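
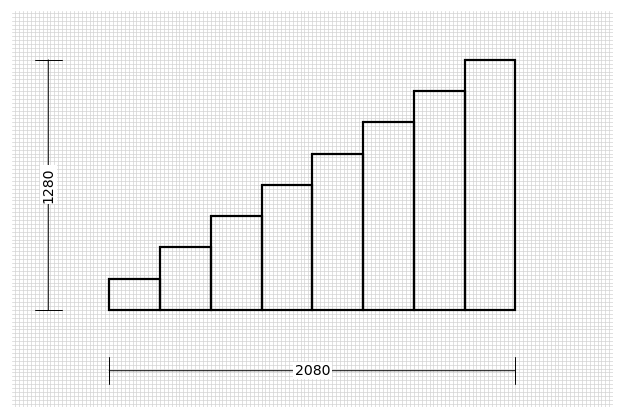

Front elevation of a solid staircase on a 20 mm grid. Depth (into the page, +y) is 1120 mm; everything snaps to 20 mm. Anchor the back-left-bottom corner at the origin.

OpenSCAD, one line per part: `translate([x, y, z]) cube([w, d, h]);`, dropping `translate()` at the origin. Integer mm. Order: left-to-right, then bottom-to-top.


cube([260, 1120, 160]);
translate([260, 0, 0]) cube([260, 1120, 320]);
translate([520, 0, 0]) cube([260, 1120, 480]);
translate([780, 0, 0]) cube([260, 1120, 640]);
translate([1040, 0, 0]) cube([260, 1120, 800]);
translate([1300, 0, 0]) cube([260, 1120, 960]);
translate([1560, 0, 0]) cube([260, 1120, 1120]);
translate([1820, 0, 0]) cube([260, 1120, 1280]);


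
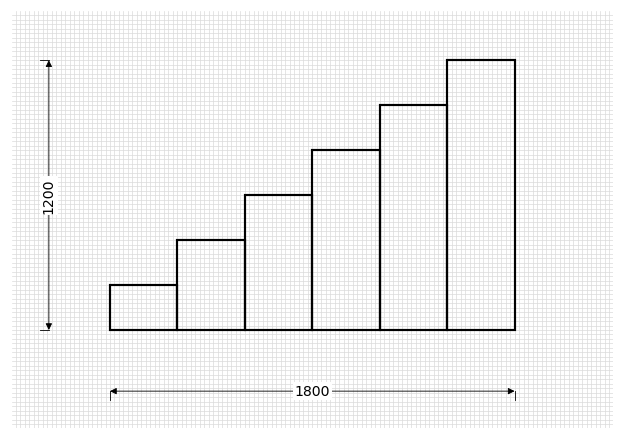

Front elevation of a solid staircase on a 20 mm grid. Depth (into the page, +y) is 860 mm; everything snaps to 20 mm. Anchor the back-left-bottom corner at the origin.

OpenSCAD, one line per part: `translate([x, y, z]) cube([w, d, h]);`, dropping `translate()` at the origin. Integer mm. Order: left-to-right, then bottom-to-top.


cube([300, 860, 200]);
translate([300, 0, 0]) cube([300, 860, 400]);
translate([600, 0, 0]) cube([300, 860, 600]);
translate([900, 0, 0]) cube([300, 860, 800]);
translate([1200, 0, 0]) cube([300, 860, 1000]);
translate([1500, 0, 0]) cube([300, 860, 1200]);


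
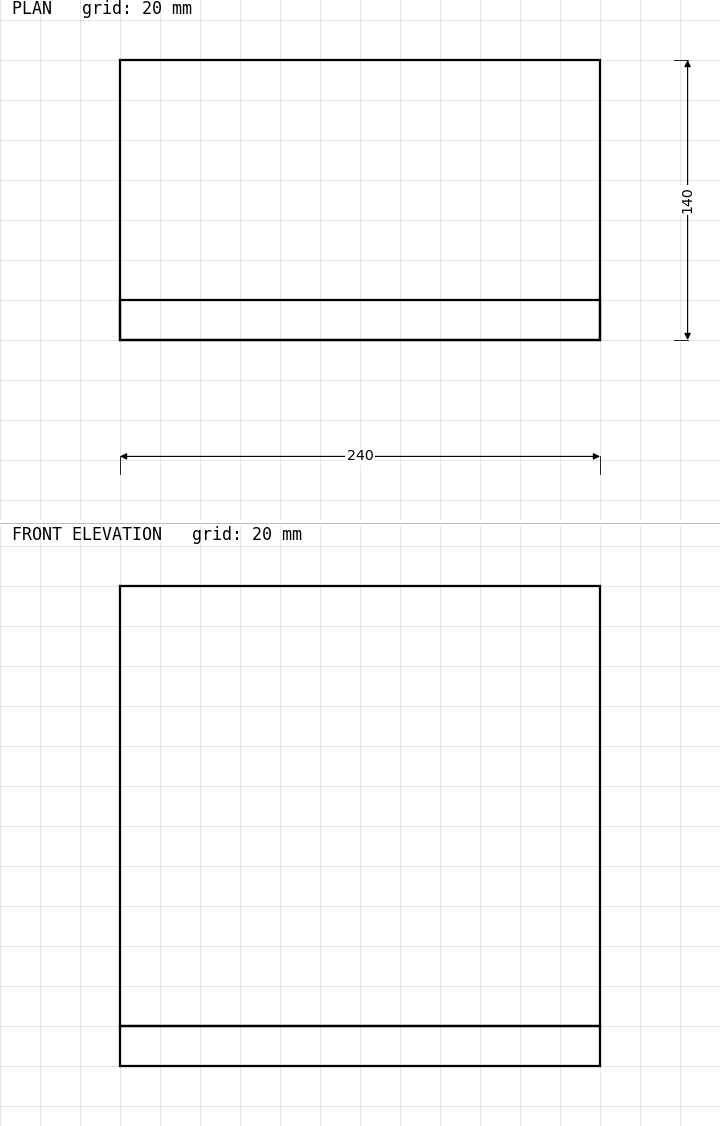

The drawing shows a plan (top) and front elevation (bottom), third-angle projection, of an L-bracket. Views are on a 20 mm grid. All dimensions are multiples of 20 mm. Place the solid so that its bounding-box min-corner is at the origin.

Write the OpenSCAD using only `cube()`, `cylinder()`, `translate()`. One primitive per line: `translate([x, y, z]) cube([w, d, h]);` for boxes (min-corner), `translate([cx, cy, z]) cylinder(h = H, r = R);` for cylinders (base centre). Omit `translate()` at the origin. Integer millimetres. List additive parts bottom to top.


cube([240, 140, 20]);
translate([0, 0, 20]) cube([240, 20, 220]);


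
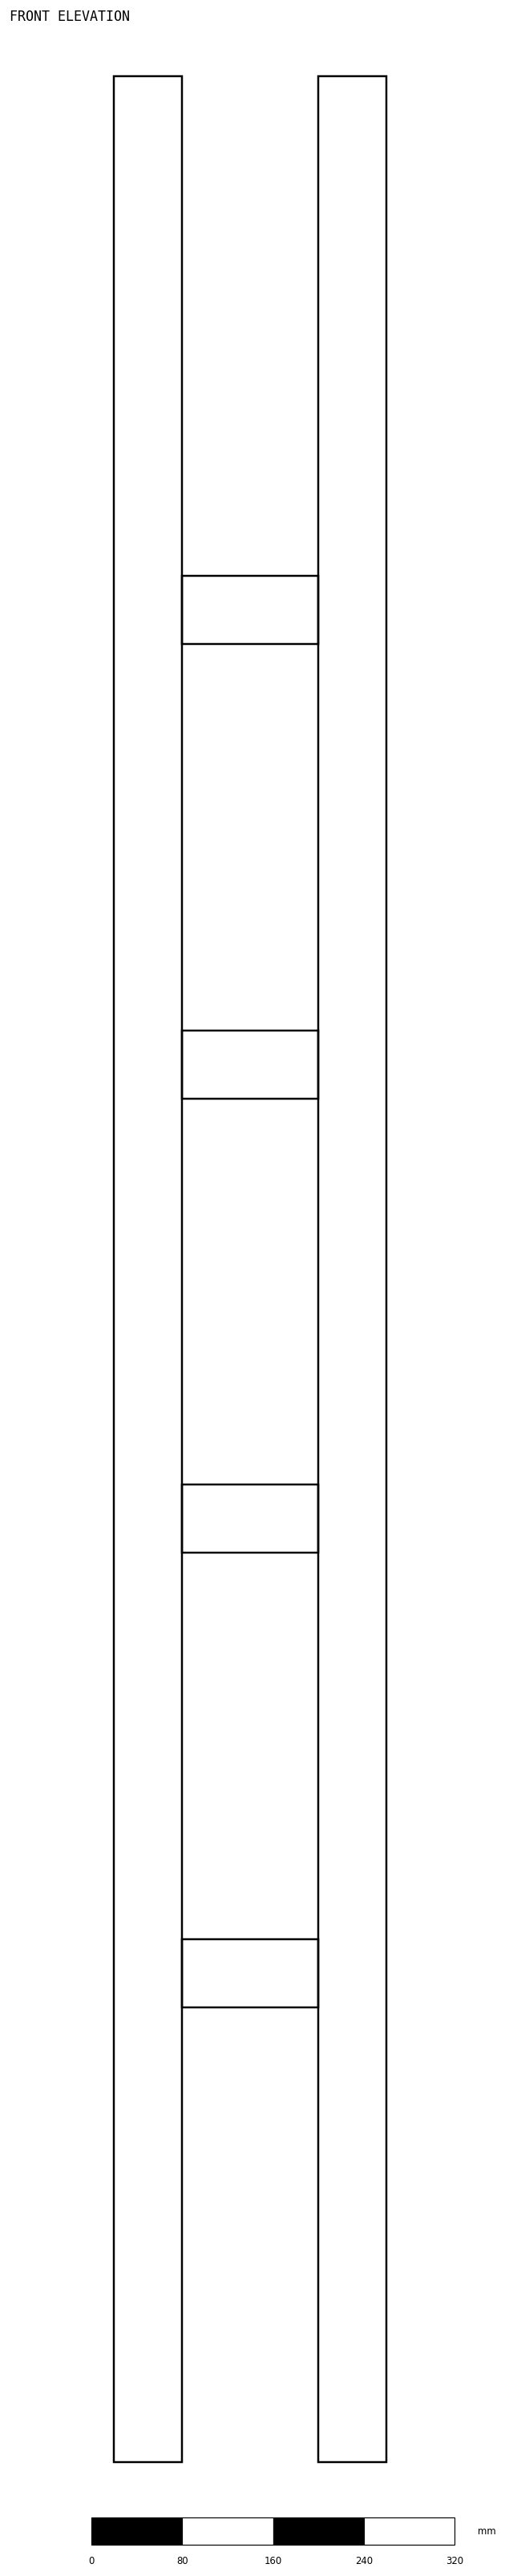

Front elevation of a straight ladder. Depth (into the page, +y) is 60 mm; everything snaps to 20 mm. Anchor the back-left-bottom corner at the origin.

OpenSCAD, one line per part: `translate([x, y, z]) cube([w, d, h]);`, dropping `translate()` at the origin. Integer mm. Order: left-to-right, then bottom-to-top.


cube([60, 60, 2100]);
translate([60, 0, 400]) cube([120, 60, 60]);
translate([60, 0, 800]) cube([120, 60, 60]);
translate([60, 0, 1200]) cube([120, 60, 60]);
translate([60, 0, 1600]) cube([120, 60, 60]);
translate([180, 0, 0]) cube([60, 60, 2100]);


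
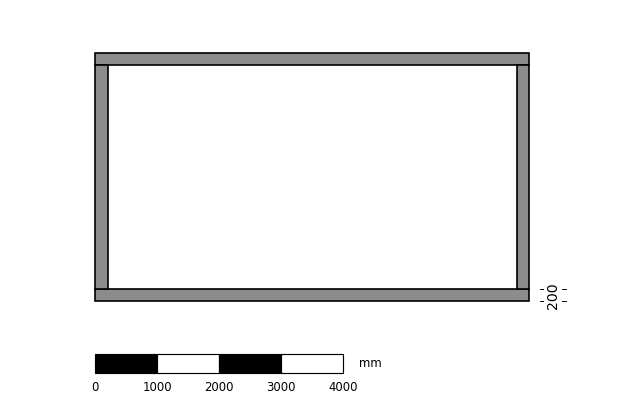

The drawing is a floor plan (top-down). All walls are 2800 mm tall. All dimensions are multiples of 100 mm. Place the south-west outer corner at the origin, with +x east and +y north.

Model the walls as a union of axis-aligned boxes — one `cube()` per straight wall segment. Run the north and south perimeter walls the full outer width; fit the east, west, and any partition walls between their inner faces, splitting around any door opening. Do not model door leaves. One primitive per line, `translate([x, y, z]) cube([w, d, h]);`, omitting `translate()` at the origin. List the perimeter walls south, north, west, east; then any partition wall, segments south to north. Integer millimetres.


cube([7000, 200, 2800]);
translate([0, 3800, 0]) cube([7000, 200, 2800]);
translate([0, 200, 0]) cube([200, 3600, 2800]);
translate([6800, 200, 0]) cube([200, 3600, 2800]);


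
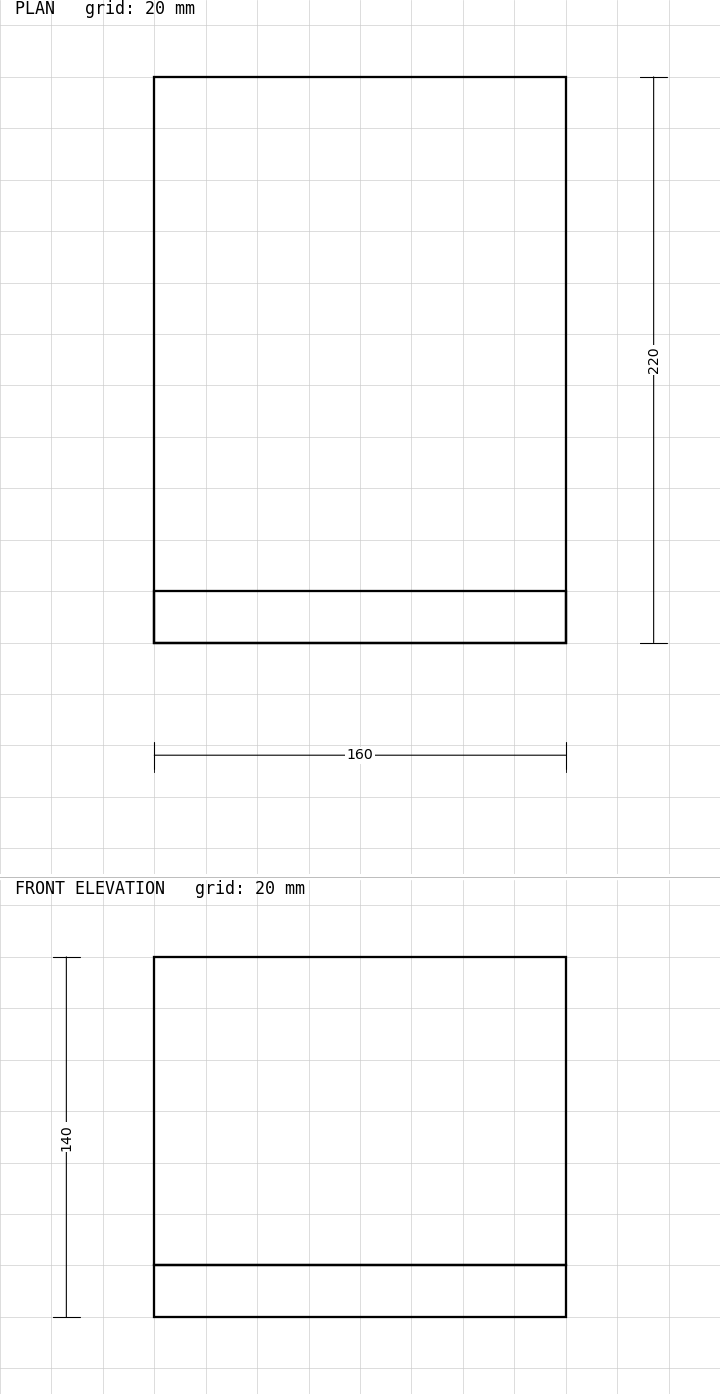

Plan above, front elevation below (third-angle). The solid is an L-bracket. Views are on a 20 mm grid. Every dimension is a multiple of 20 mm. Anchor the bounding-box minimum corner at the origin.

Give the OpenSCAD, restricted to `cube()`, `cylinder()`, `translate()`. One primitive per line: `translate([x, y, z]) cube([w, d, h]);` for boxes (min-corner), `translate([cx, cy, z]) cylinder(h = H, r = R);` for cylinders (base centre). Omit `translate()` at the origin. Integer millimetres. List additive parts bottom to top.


cube([160, 220, 20]);
translate([0, 0, 20]) cube([160, 20, 120]);


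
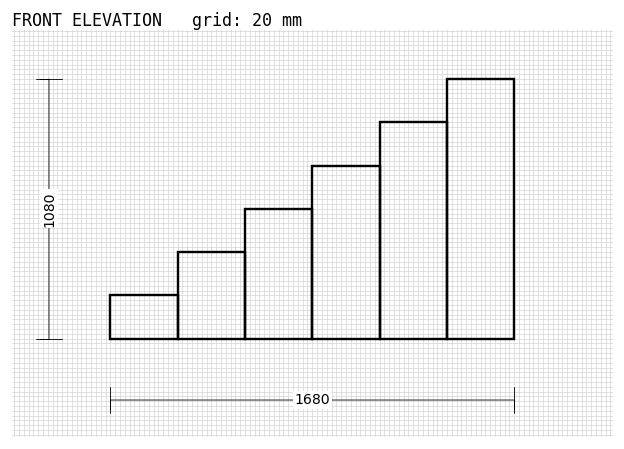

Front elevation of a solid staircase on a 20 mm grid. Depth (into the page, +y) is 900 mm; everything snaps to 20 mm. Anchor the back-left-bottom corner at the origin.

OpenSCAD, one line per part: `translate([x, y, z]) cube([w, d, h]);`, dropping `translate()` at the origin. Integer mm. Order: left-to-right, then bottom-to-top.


cube([280, 900, 180]);
translate([280, 0, 0]) cube([280, 900, 360]);
translate([560, 0, 0]) cube([280, 900, 540]);
translate([840, 0, 0]) cube([280, 900, 720]);
translate([1120, 0, 0]) cube([280, 900, 900]);
translate([1400, 0, 0]) cube([280, 900, 1080]);


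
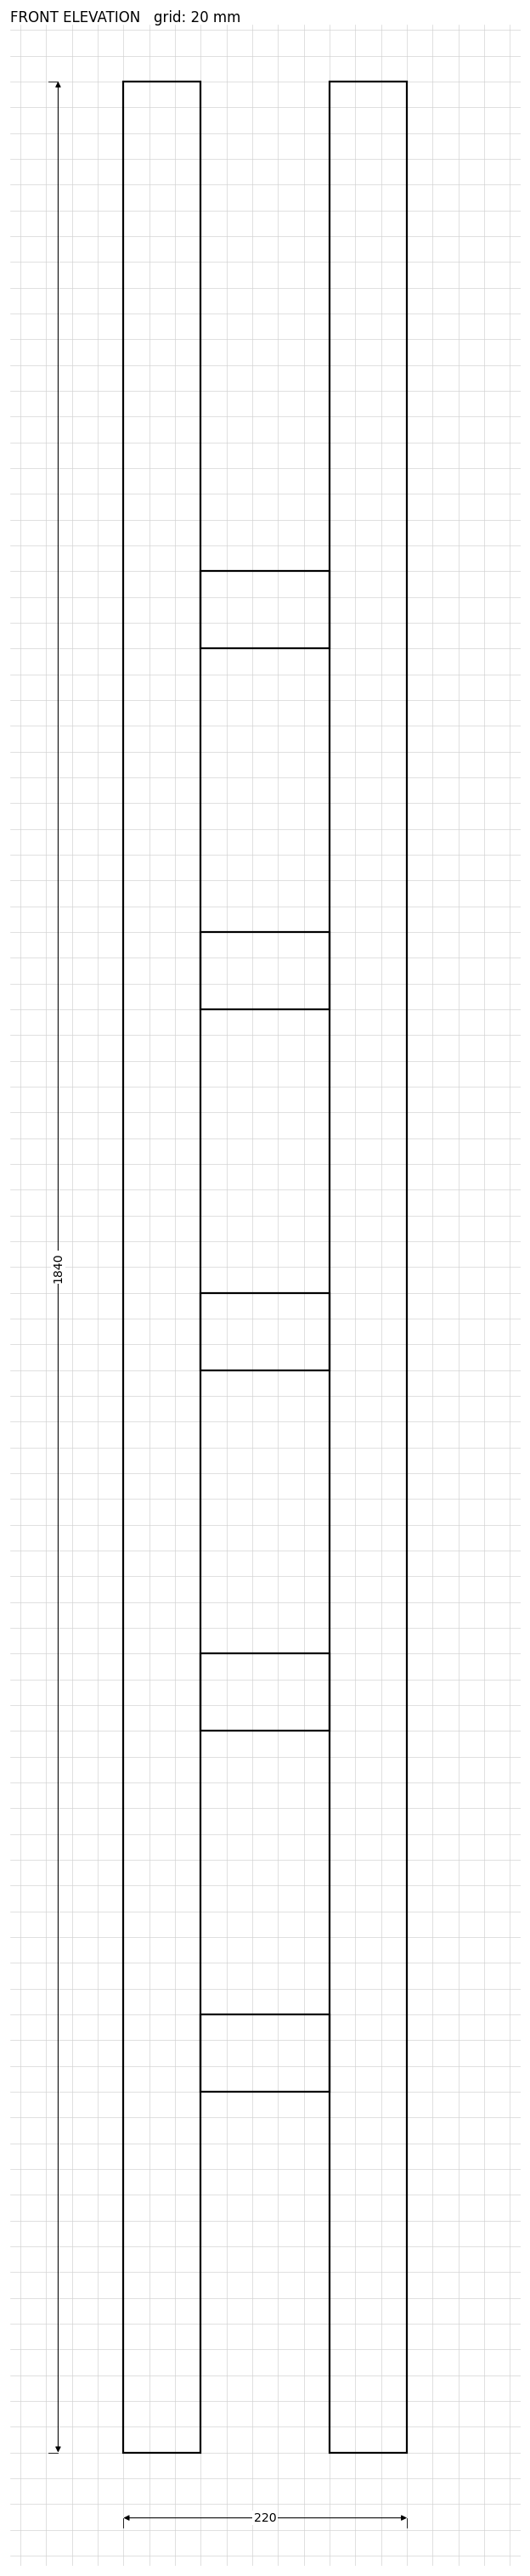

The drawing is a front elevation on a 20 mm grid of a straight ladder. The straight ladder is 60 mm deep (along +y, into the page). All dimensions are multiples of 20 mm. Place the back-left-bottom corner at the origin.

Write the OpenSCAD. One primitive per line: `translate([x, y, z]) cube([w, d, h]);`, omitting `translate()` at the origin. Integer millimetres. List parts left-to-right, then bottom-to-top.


cube([60, 60, 1840]);
translate([60, 0, 280]) cube([100, 60, 60]);
translate([60, 0, 560]) cube([100, 60, 60]);
translate([60, 0, 840]) cube([100, 60, 60]);
translate([60, 0, 1120]) cube([100, 60, 60]);
translate([60, 0, 1400]) cube([100, 60, 60]);
translate([160, 0, 0]) cube([60, 60, 1840]);


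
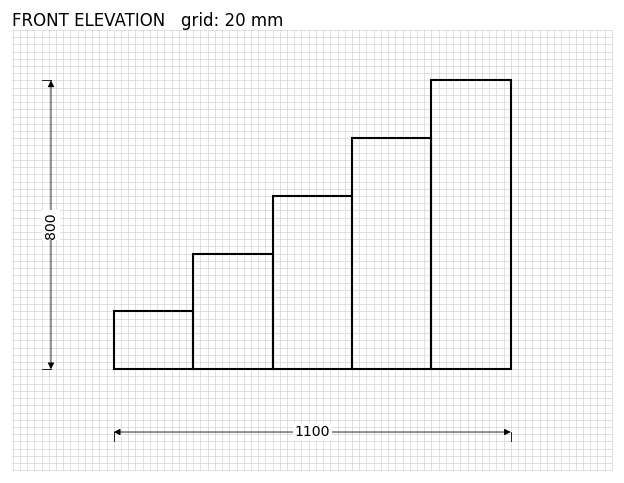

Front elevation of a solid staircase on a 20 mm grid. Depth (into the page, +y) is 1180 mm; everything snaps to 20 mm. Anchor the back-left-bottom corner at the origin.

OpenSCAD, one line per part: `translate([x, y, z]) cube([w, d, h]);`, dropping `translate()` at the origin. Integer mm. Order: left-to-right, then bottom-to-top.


cube([220, 1180, 160]);
translate([220, 0, 0]) cube([220, 1180, 320]);
translate([440, 0, 0]) cube([220, 1180, 480]);
translate([660, 0, 0]) cube([220, 1180, 640]);
translate([880, 0, 0]) cube([220, 1180, 800]);


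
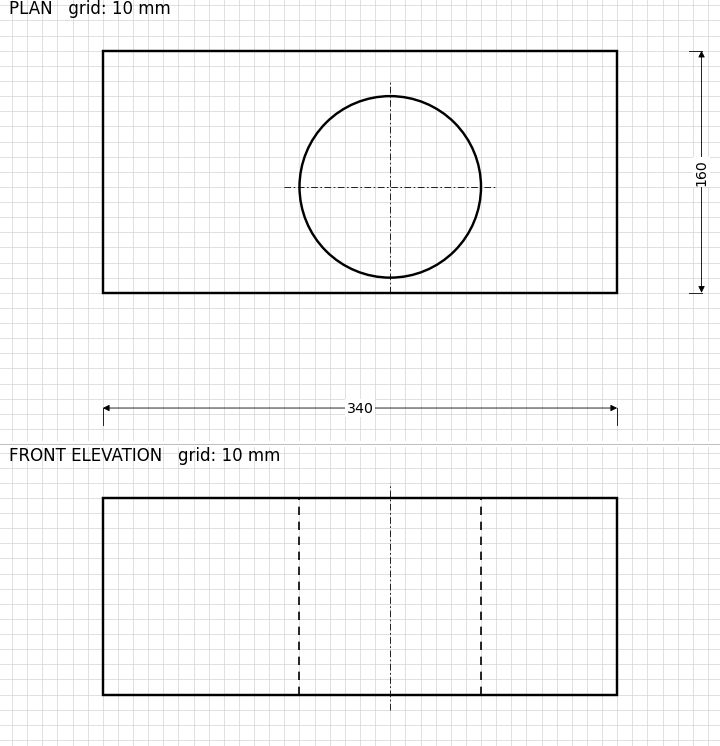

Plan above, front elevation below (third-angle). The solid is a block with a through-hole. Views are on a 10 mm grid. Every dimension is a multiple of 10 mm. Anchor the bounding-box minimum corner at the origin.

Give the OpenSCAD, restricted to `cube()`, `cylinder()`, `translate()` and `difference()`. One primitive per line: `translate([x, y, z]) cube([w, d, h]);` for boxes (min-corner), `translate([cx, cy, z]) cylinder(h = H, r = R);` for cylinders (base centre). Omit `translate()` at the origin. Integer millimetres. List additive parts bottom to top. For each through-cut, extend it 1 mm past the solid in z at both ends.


difference() {
  cube([340, 160, 130]);
  translate([190, 70, -1]) cylinder(h = 132, r = 60);
}


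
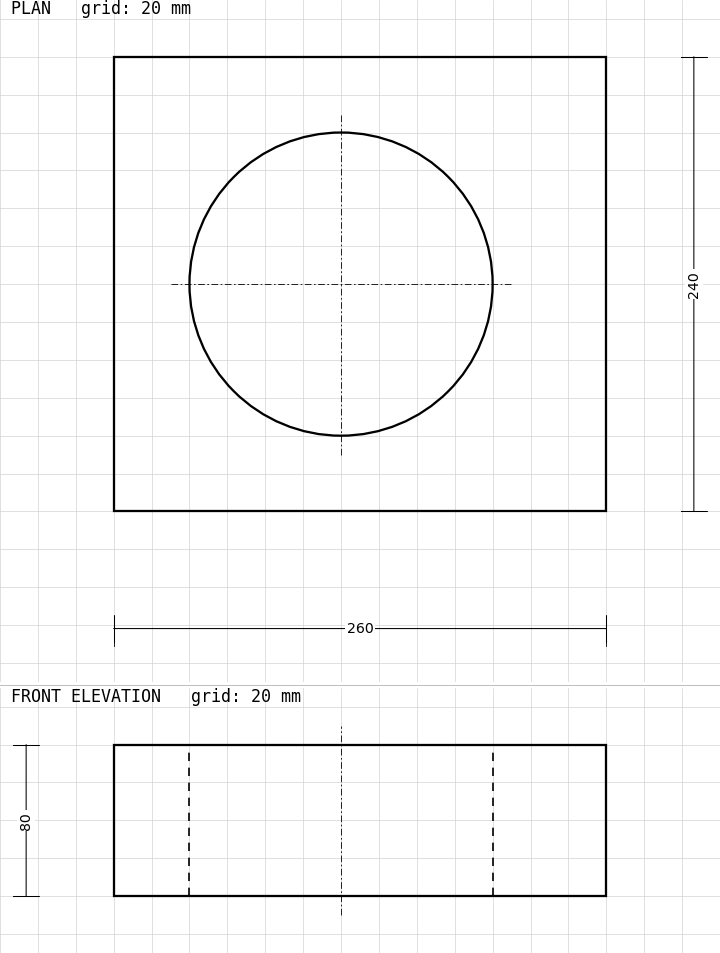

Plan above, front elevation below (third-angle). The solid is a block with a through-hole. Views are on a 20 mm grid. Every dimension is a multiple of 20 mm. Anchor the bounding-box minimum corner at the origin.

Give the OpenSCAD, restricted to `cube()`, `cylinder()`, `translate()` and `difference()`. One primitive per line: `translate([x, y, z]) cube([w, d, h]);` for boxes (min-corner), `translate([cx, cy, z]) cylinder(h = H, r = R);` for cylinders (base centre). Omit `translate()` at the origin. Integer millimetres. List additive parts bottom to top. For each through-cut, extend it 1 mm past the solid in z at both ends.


difference() {
  cube([260, 240, 80]);
  translate([120, 120, -1]) cylinder(h = 82, r = 80);
}


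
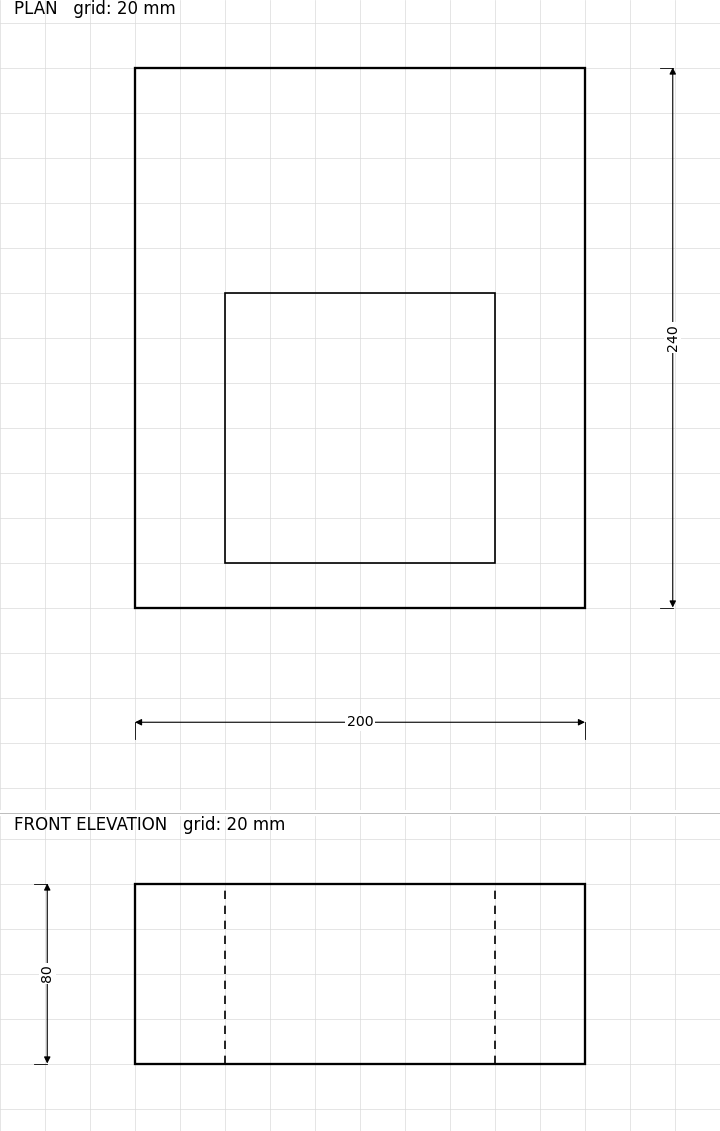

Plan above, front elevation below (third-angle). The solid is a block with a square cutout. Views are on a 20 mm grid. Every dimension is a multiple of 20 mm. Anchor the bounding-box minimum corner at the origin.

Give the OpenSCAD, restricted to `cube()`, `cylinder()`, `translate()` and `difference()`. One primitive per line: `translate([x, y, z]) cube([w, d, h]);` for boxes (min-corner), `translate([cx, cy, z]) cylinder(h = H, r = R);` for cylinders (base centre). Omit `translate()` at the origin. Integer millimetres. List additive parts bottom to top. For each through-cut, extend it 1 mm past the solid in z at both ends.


difference() {
  cube([200, 240, 80]);
  translate([40, 20, -1]) cube([120, 120, 82]);
}


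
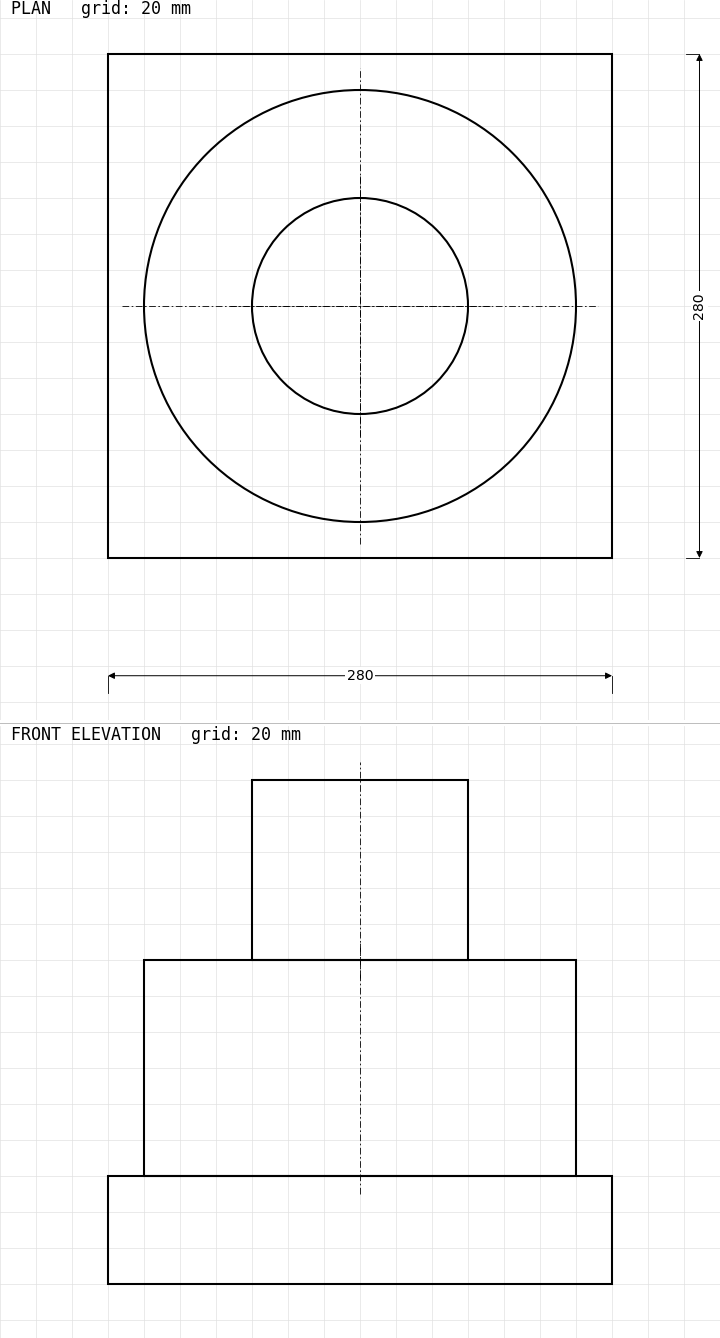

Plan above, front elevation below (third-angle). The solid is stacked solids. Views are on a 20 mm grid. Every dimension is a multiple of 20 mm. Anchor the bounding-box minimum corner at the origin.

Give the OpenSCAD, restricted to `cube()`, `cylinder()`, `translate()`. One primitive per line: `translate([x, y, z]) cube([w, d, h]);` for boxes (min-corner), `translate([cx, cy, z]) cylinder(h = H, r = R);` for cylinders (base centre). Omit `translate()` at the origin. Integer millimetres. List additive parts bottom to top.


cube([280, 280, 60]);
translate([140, 140, 60]) cylinder(h = 120, r = 120);
translate([140, 140, 180]) cylinder(h = 100, r = 60);


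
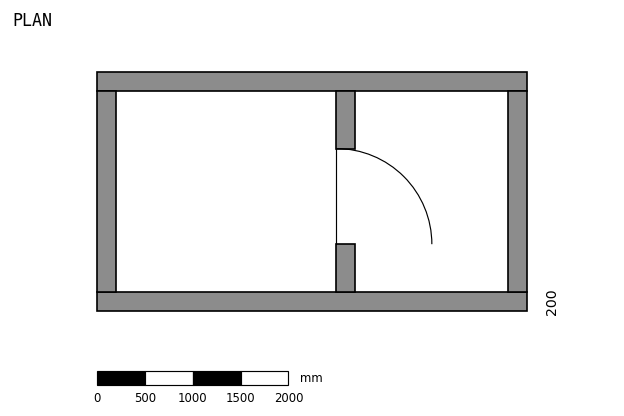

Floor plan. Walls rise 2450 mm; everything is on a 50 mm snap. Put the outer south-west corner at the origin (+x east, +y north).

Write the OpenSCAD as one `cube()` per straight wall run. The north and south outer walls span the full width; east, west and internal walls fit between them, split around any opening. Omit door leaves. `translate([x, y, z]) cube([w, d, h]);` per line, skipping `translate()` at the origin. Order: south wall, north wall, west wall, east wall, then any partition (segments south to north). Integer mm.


cube([4500, 200, 2450]);
translate([0, 2300, 0]) cube([4500, 200, 2450]);
translate([0, 200, 0]) cube([200, 2100, 2450]);
translate([4300, 200, 0]) cube([200, 2100, 2450]);
translate([2500, 200, 0]) cube([200, 500, 2450]);
translate([2500, 1700, 0]) cube([200, 600, 2450]);


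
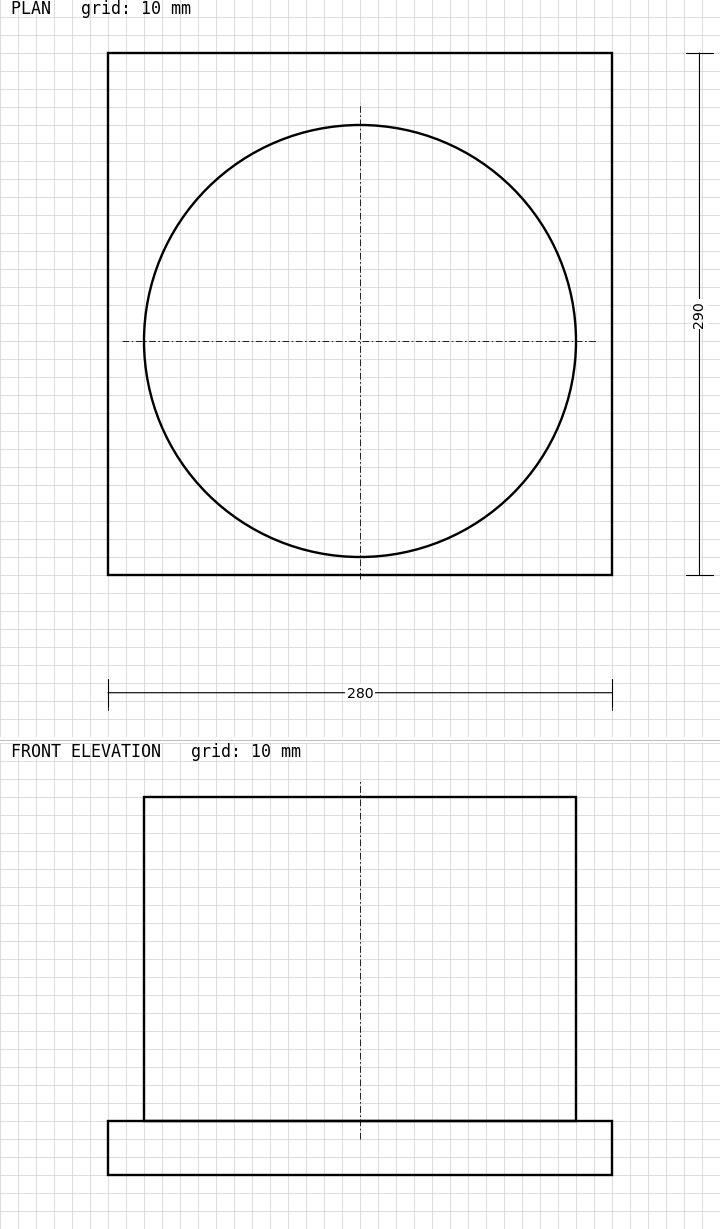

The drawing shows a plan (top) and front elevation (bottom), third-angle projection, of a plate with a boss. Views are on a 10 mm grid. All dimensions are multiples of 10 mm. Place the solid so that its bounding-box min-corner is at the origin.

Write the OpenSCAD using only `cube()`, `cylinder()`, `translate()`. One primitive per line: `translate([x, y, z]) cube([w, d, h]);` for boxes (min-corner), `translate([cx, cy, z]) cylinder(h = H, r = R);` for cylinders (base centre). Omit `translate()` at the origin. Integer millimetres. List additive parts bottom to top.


cube([280, 290, 30]);
translate([140, 130, 30]) cylinder(h = 180, r = 120);


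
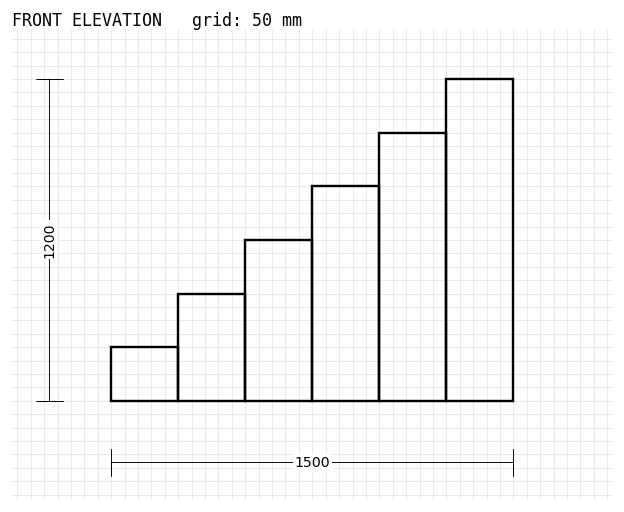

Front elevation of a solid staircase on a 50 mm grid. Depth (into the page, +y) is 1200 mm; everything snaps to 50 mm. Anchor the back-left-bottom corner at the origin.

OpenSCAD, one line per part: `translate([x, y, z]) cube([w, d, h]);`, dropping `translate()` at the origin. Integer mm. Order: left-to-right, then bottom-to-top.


cube([250, 1200, 200]);
translate([250, 0, 0]) cube([250, 1200, 400]);
translate([500, 0, 0]) cube([250, 1200, 600]);
translate([750, 0, 0]) cube([250, 1200, 800]);
translate([1000, 0, 0]) cube([250, 1200, 1000]);
translate([1250, 0, 0]) cube([250, 1200, 1200]);


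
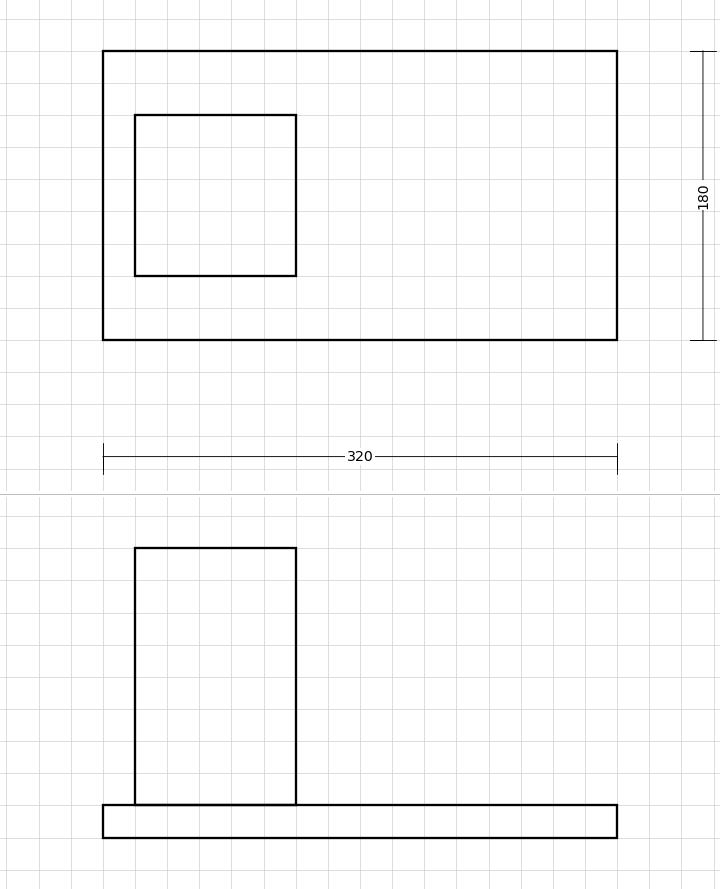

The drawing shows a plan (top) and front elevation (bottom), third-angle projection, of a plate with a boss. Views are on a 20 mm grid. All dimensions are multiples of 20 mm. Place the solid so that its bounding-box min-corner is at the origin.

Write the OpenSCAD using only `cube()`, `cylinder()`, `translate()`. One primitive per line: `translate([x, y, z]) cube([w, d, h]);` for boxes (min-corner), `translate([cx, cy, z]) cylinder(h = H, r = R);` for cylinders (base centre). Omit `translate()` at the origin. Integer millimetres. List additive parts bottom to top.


cube([320, 180, 20]);
translate([20, 40, 20]) cube([100, 100, 160]);


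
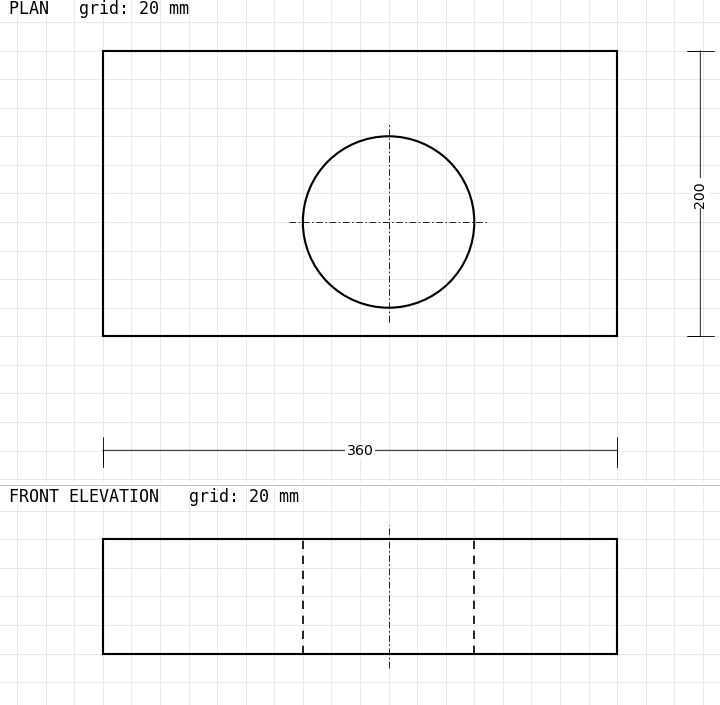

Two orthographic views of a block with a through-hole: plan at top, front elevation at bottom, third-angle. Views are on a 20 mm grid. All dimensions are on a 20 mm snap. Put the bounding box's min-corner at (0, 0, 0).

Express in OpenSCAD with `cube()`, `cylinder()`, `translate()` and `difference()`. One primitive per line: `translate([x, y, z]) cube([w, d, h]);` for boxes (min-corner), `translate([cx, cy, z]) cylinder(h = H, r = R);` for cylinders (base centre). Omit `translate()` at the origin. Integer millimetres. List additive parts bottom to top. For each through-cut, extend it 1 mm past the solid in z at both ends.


difference() {
  cube([360, 200, 80]);
  translate([200, 80, -1]) cylinder(h = 82, r = 60);
}


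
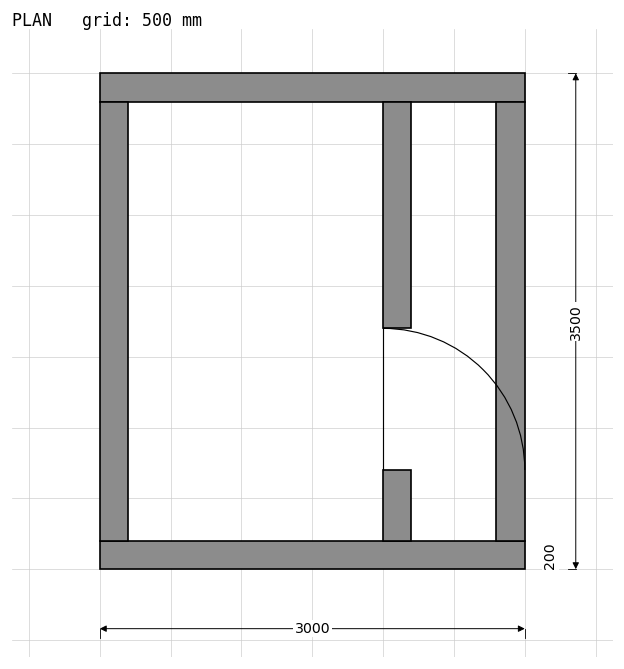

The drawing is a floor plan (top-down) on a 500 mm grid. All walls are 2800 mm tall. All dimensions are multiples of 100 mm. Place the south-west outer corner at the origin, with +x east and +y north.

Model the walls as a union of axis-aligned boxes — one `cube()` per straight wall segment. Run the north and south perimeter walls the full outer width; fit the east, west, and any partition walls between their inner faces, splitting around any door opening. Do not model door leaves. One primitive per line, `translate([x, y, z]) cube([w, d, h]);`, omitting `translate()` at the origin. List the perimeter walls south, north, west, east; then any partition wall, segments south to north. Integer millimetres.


cube([3000, 200, 2800]);
translate([0, 3300, 0]) cube([3000, 200, 2800]);
translate([0, 200, 0]) cube([200, 3100, 2800]);
translate([2800, 200, 0]) cube([200, 3100, 2800]);
translate([2000, 200, 0]) cube([200, 500, 2800]);
translate([2000, 1700, 0]) cube([200, 1600, 2800]);


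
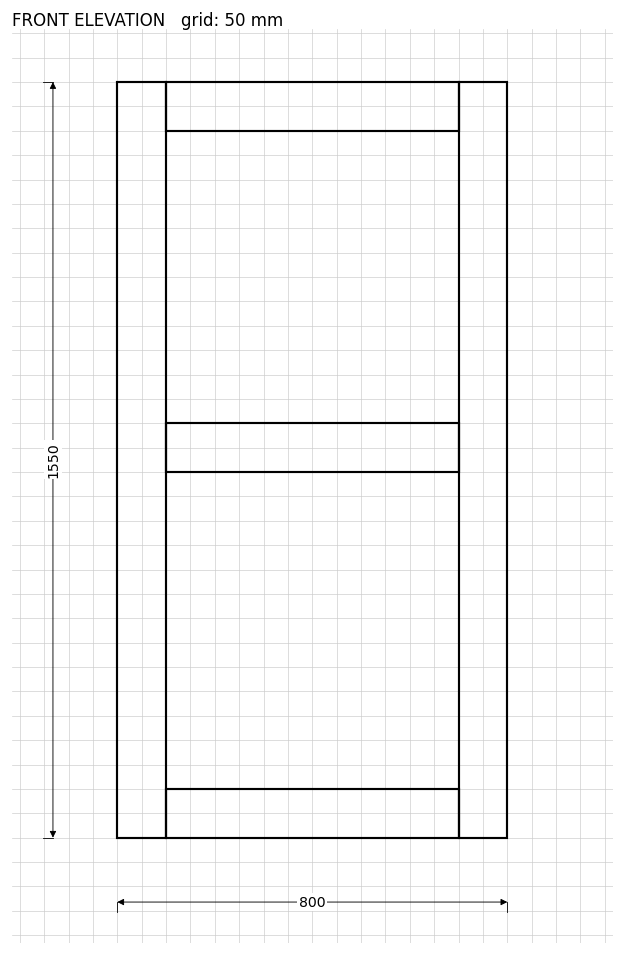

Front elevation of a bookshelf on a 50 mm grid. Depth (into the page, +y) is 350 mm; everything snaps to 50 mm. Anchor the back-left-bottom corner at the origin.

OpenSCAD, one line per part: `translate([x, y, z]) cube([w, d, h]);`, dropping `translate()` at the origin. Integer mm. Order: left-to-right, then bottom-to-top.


cube([100, 350, 1550]);
translate([100, 0, 0]) cube([600, 350, 100]);
translate([100, 0, 750]) cube([600, 350, 100]);
translate([100, 0, 1450]) cube([600, 350, 100]);
translate([700, 0, 0]) cube([100, 350, 1550]);


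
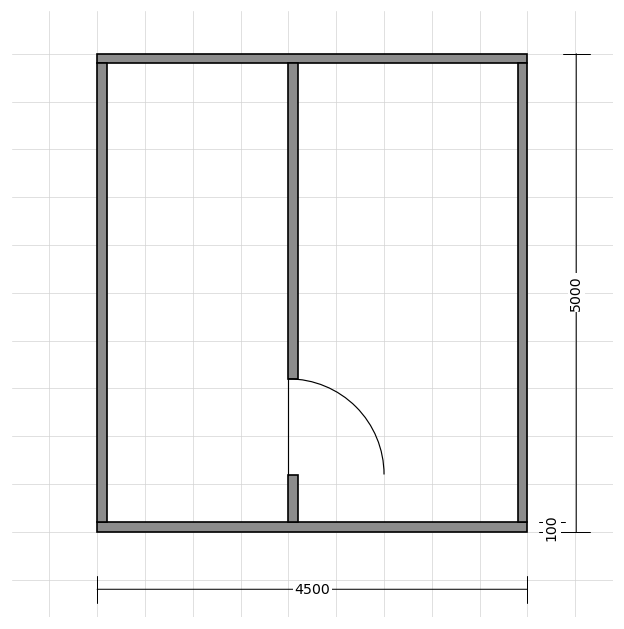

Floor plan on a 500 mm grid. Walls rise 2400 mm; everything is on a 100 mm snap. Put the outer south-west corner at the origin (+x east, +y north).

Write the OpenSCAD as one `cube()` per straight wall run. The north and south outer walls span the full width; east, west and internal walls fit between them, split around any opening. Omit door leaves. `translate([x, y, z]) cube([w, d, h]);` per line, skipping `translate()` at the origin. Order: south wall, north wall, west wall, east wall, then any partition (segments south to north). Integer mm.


cube([4500, 100, 2400]);
translate([0, 4900, 0]) cube([4500, 100, 2400]);
translate([0, 100, 0]) cube([100, 4800, 2400]);
translate([4400, 100, 0]) cube([100, 4800, 2400]);
translate([2000, 100, 0]) cube([100, 500, 2400]);
translate([2000, 1600, 0]) cube([100, 3300, 2400]);


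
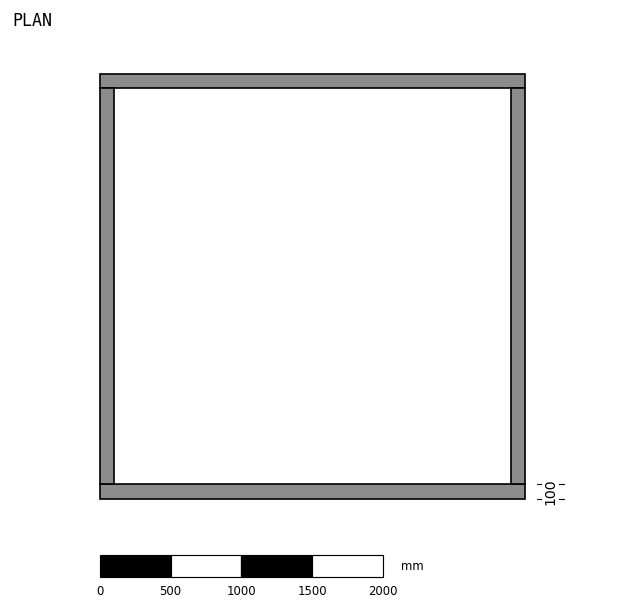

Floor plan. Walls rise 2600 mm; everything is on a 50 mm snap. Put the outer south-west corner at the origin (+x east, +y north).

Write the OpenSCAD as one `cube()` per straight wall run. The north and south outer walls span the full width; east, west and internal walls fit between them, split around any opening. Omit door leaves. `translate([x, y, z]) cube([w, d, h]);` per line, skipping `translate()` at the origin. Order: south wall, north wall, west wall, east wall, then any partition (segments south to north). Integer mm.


cube([3000, 100, 2600]);
translate([0, 2900, 0]) cube([3000, 100, 2600]);
translate([0, 100, 0]) cube([100, 2800, 2600]);
translate([2900, 100, 0]) cube([100, 2800, 2600]);


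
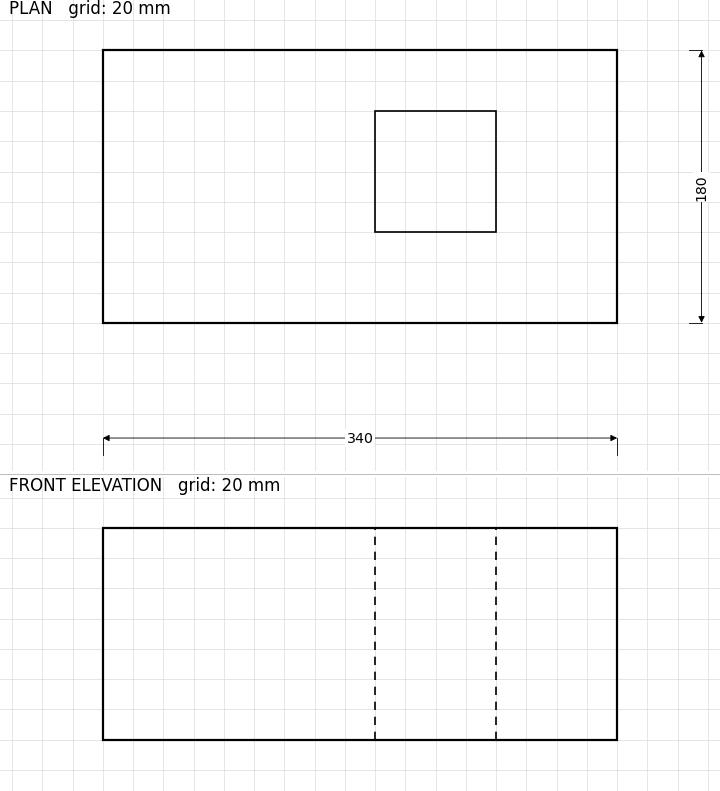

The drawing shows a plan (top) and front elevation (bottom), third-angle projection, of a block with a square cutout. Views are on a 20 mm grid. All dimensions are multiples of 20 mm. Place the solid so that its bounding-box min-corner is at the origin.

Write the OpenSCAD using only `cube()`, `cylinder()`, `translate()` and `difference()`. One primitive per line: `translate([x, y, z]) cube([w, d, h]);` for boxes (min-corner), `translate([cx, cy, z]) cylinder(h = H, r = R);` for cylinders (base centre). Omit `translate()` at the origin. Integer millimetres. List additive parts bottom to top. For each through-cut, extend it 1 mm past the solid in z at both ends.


difference() {
  cube([340, 180, 140]);
  translate([180, 60, -1]) cube([80, 80, 142]);
}


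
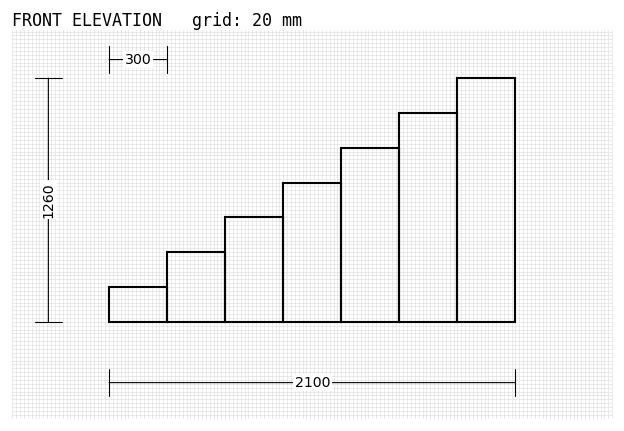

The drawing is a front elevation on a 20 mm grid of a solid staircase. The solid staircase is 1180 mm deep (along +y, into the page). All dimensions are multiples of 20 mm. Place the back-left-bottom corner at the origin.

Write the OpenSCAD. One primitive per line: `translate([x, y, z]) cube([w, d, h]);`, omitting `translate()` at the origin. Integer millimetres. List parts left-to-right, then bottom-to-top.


cube([300, 1180, 180]);
translate([300, 0, 0]) cube([300, 1180, 360]);
translate([600, 0, 0]) cube([300, 1180, 540]);
translate([900, 0, 0]) cube([300, 1180, 720]);
translate([1200, 0, 0]) cube([300, 1180, 900]);
translate([1500, 0, 0]) cube([300, 1180, 1080]);
translate([1800, 0, 0]) cube([300, 1180, 1260]);


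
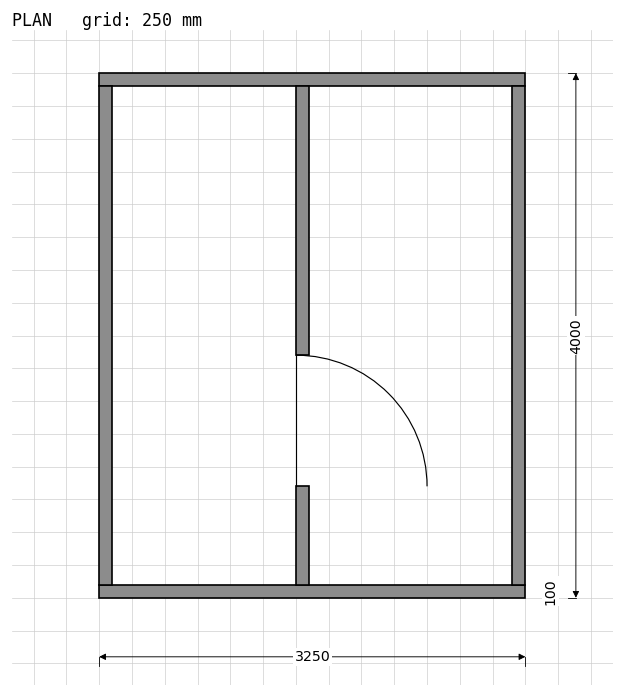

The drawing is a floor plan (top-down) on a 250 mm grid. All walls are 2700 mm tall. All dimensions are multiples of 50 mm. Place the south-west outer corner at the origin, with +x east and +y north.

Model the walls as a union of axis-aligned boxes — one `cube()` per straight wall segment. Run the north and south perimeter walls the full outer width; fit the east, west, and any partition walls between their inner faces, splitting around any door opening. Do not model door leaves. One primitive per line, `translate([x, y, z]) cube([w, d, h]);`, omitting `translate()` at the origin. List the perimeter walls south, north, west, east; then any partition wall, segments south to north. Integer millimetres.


cube([3250, 100, 2700]);
translate([0, 3900, 0]) cube([3250, 100, 2700]);
translate([0, 100, 0]) cube([100, 3800, 2700]);
translate([3150, 100, 0]) cube([100, 3800, 2700]);
translate([1500, 100, 0]) cube([100, 750, 2700]);
translate([1500, 1850, 0]) cube([100, 2050, 2700]);


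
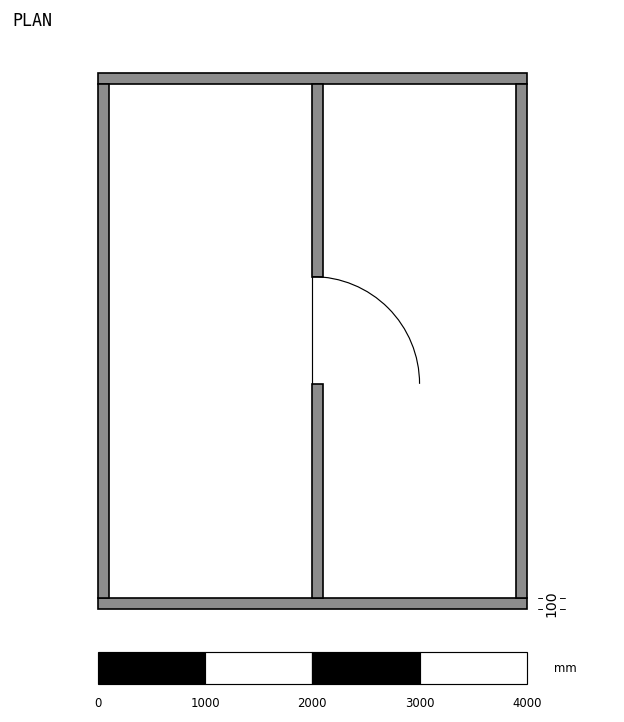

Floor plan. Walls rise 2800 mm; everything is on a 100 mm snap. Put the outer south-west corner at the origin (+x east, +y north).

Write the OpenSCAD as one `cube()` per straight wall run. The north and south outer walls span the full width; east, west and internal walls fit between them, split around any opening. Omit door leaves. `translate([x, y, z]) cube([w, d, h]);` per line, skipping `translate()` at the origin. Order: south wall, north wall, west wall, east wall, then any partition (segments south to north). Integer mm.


cube([4000, 100, 2800]);
translate([0, 4900, 0]) cube([4000, 100, 2800]);
translate([0, 100, 0]) cube([100, 4800, 2800]);
translate([3900, 100, 0]) cube([100, 4800, 2800]);
translate([2000, 100, 0]) cube([100, 2000, 2800]);
translate([2000, 3100, 0]) cube([100, 1800, 2800]);


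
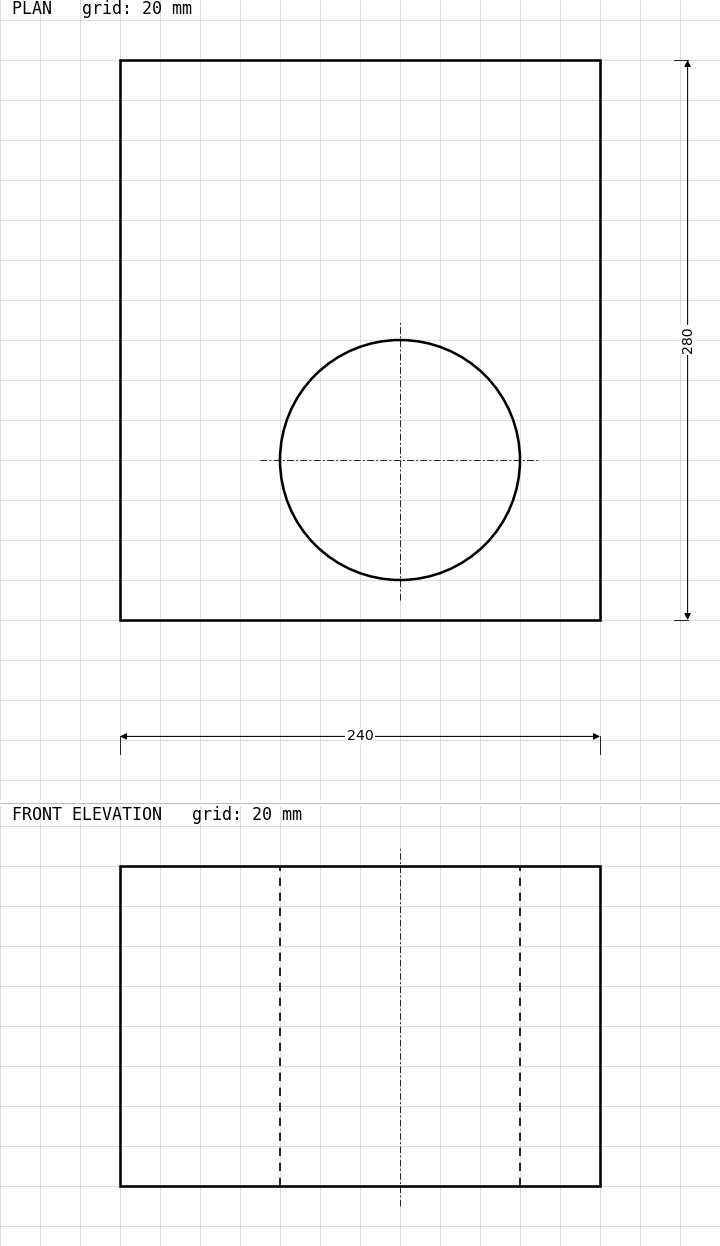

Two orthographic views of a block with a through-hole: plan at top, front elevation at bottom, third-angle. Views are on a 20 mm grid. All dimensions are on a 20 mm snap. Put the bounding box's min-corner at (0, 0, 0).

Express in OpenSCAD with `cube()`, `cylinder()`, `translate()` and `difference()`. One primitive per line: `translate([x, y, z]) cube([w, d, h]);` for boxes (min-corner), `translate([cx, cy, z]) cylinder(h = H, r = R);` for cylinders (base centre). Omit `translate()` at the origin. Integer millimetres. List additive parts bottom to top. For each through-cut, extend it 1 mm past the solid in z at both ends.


difference() {
  cube([240, 280, 160]);
  translate([140, 80, -1]) cylinder(h = 162, r = 60);
}


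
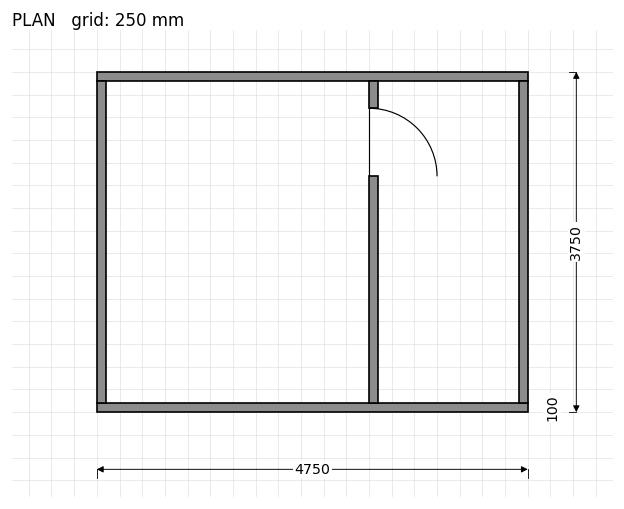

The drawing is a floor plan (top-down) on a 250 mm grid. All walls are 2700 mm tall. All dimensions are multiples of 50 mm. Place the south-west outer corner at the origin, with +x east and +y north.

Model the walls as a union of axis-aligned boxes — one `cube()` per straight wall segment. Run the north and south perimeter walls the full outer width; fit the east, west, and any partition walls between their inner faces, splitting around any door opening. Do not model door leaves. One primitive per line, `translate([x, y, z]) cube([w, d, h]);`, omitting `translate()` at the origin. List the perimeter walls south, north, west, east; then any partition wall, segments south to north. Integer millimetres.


cube([4750, 100, 2700]);
translate([0, 3650, 0]) cube([4750, 100, 2700]);
translate([0, 100, 0]) cube([100, 3550, 2700]);
translate([4650, 100, 0]) cube([100, 3550, 2700]);
translate([3000, 100, 0]) cube([100, 2500, 2700]);
translate([3000, 3350, 0]) cube([100, 300, 2700]);


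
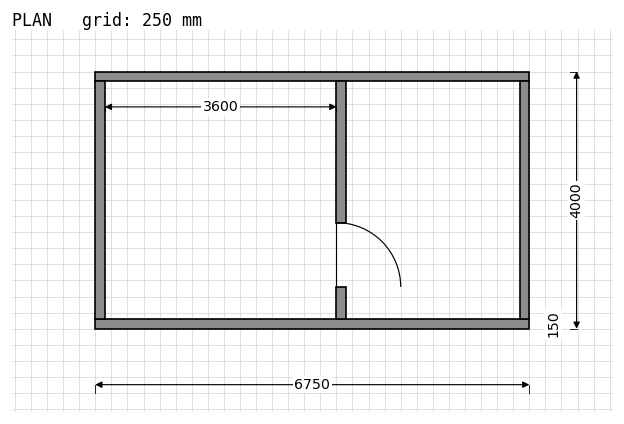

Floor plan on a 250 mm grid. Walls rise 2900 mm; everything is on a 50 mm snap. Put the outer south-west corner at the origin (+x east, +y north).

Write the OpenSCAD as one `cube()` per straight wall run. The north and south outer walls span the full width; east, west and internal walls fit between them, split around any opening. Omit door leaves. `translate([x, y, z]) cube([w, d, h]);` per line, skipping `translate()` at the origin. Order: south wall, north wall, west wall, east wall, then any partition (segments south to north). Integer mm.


cube([6750, 150, 2900]);
translate([0, 3850, 0]) cube([6750, 150, 2900]);
translate([0, 150, 0]) cube([150, 3700, 2900]);
translate([6600, 150, 0]) cube([150, 3700, 2900]);
translate([3750, 150, 0]) cube([150, 500, 2900]);
translate([3750, 1650, 0]) cube([150, 2200, 2900]);


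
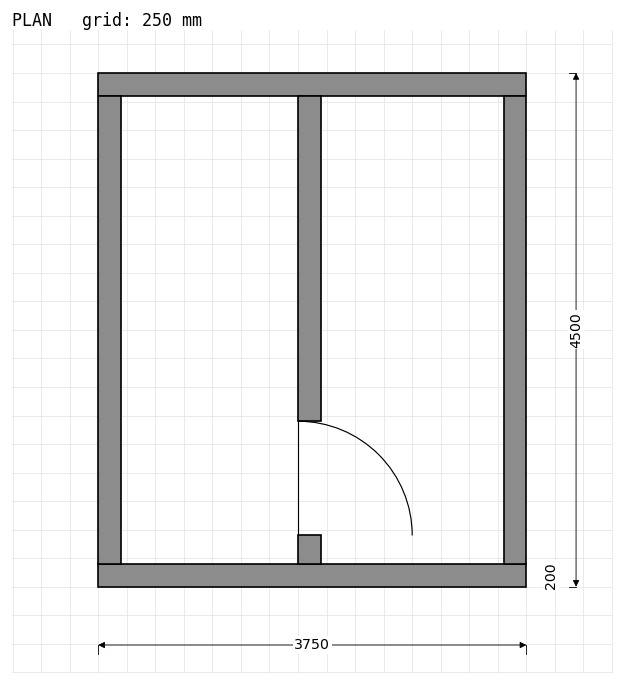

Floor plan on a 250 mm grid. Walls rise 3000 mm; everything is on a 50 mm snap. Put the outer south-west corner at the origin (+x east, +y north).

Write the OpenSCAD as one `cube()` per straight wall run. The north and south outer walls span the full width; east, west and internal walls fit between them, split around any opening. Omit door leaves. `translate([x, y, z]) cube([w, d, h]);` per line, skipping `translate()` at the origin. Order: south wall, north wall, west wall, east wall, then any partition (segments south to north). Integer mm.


cube([3750, 200, 3000]);
translate([0, 4300, 0]) cube([3750, 200, 3000]);
translate([0, 200, 0]) cube([200, 4100, 3000]);
translate([3550, 200, 0]) cube([200, 4100, 3000]);
translate([1750, 200, 0]) cube([200, 250, 3000]);
translate([1750, 1450, 0]) cube([200, 2850, 3000]);


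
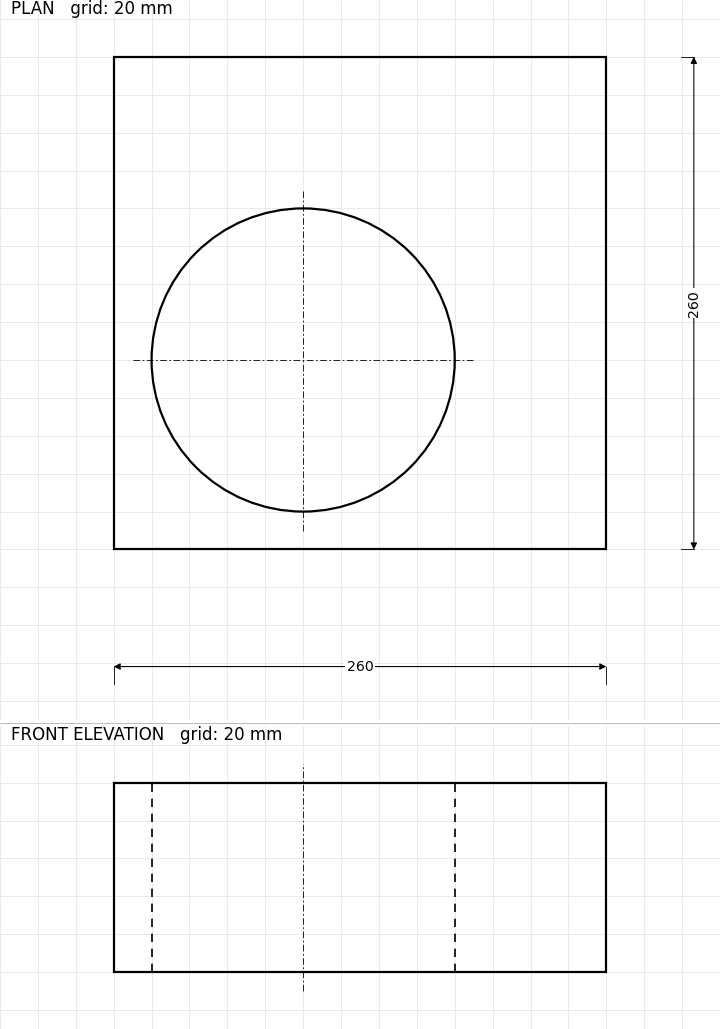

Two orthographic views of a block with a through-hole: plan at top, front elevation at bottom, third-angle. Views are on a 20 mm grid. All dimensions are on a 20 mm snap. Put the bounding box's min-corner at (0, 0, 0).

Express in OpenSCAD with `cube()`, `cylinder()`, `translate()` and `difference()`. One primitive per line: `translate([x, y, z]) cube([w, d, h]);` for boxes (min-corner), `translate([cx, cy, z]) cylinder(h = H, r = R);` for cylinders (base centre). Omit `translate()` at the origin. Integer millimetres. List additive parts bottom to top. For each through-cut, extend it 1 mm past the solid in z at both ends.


difference() {
  cube([260, 260, 100]);
  translate([100, 100, -1]) cylinder(h = 102, r = 80);
}


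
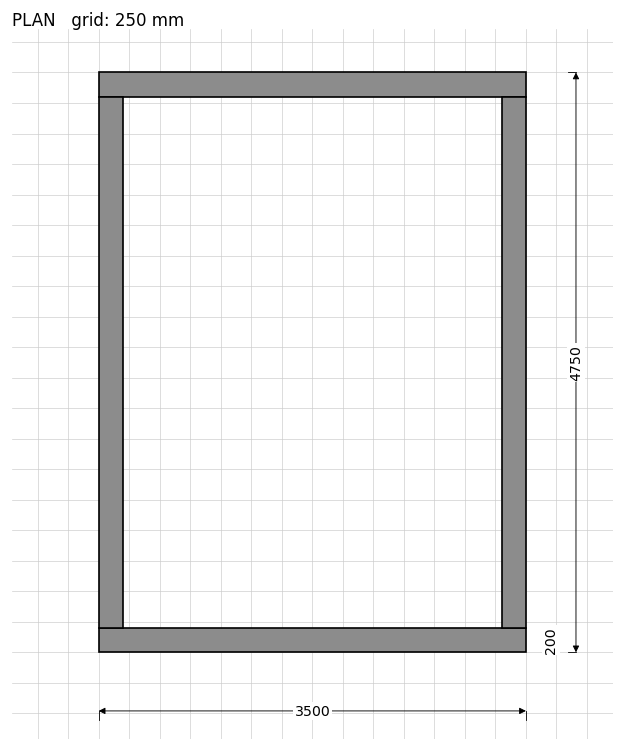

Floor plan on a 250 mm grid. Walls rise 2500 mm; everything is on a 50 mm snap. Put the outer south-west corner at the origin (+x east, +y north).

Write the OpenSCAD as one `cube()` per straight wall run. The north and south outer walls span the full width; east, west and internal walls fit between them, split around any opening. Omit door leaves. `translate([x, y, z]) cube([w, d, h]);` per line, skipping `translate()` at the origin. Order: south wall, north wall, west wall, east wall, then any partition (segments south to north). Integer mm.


cube([3500, 200, 2500]);
translate([0, 4550, 0]) cube([3500, 200, 2500]);
translate([0, 200, 0]) cube([200, 4350, 2500]);
translate([3300, 200, 0]) cube([200, 4350, 2500]);


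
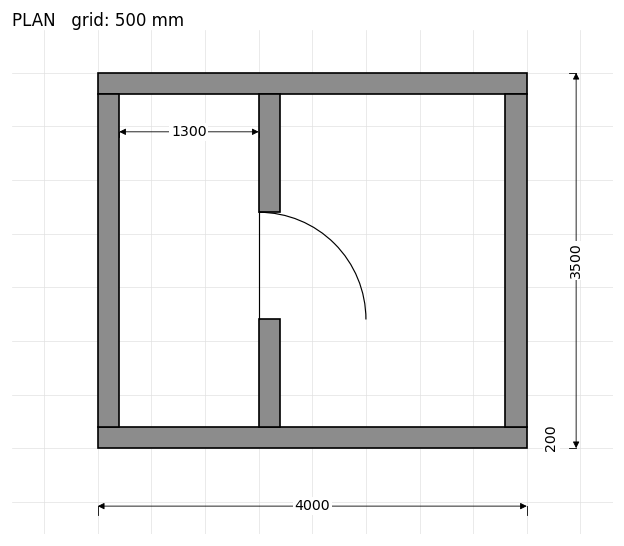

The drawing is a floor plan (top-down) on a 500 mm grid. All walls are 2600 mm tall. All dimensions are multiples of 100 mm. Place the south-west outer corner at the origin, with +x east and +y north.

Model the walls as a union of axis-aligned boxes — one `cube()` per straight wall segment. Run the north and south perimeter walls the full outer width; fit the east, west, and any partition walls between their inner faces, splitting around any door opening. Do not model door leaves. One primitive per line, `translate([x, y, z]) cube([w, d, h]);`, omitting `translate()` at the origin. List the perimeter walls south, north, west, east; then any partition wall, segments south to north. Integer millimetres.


cube([4000, 200, 2600]);
translate([0, 3300, 0]) cube([4000, 200, 2600]);
translate([0, 200, 0]) cube([200, 3100, 2600]);
translate([3800, 200, 0]) cube([200, 3100, 2600]);
translate([1500, 200, 0]) cube([200, 1000, 2600]);
translate([1500, 2200, 0]) cube([200, 1100, 2600]);


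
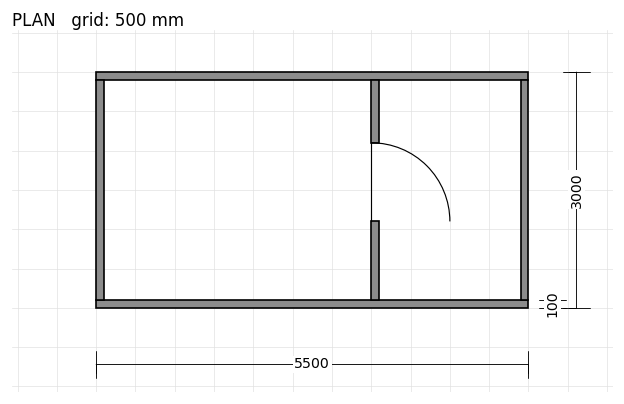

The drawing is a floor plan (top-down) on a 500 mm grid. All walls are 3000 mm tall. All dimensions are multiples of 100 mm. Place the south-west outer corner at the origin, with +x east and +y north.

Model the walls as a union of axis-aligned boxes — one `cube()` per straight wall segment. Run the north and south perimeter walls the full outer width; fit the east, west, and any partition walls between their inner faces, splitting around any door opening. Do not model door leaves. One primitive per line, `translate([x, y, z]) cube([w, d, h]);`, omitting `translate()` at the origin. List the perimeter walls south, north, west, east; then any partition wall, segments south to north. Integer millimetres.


cube([5500, 100, 3000]);
translate([0, 2900, 0]) cube([5500, 100, 3000]);
translate([0, 100, 0]) cube([100, 2800, 3000]);
translate([5400, 100, 0]) cube([100, 2800, 3000]);
translate([3500, 100, 0]) cube([100, 1000, 3000]);
translate([3500, 2100, 0]) cube([100, 800, 3000]);


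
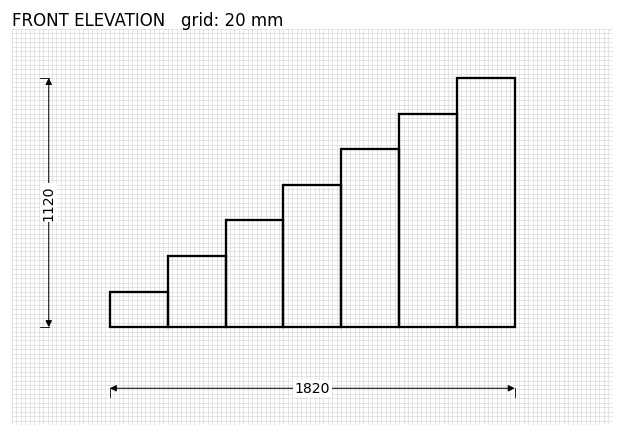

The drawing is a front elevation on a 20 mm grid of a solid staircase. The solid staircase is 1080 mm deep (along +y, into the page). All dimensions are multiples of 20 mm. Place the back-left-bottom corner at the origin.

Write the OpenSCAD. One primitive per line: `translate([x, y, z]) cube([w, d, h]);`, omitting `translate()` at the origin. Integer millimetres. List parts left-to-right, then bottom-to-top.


cube([260, 1080, 160]);
translate([260, 0, 0]) cube([260, 1080, 320]);
translate([520, 0, 0]) cube([260, 1080, 480]);
translate([780, 0, 0]) cube([260, 1080, 640]);
translate([1040, 0, 0]) cube([260, 1080, 800]);
translate([1300, 0, 0]) cube([260, 1080, 960]);
translate([1560, 0, 0]) cube([260, 1080, 1120]);


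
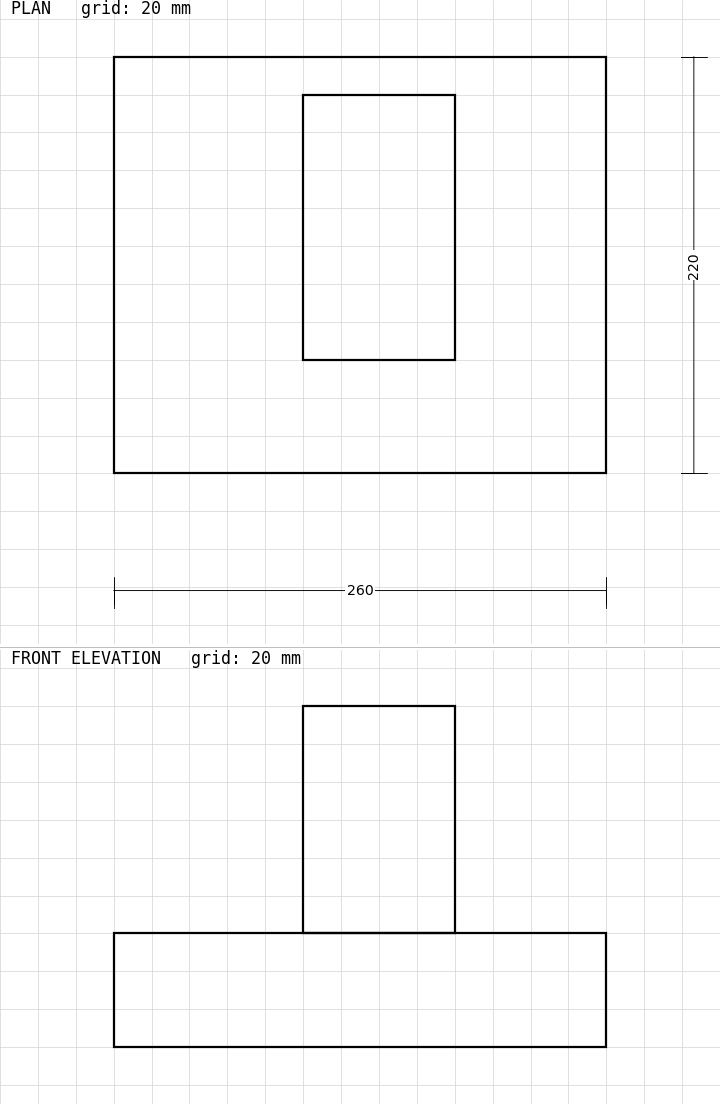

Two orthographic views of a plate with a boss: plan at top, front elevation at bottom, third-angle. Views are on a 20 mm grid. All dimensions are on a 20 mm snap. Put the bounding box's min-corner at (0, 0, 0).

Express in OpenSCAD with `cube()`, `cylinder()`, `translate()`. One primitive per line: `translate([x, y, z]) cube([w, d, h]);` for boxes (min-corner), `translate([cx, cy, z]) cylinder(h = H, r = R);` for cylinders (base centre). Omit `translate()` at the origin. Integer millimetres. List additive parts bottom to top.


cube([260, 220, 60]);
translate([100, 60, 60]) cube([80, 140, 120]);


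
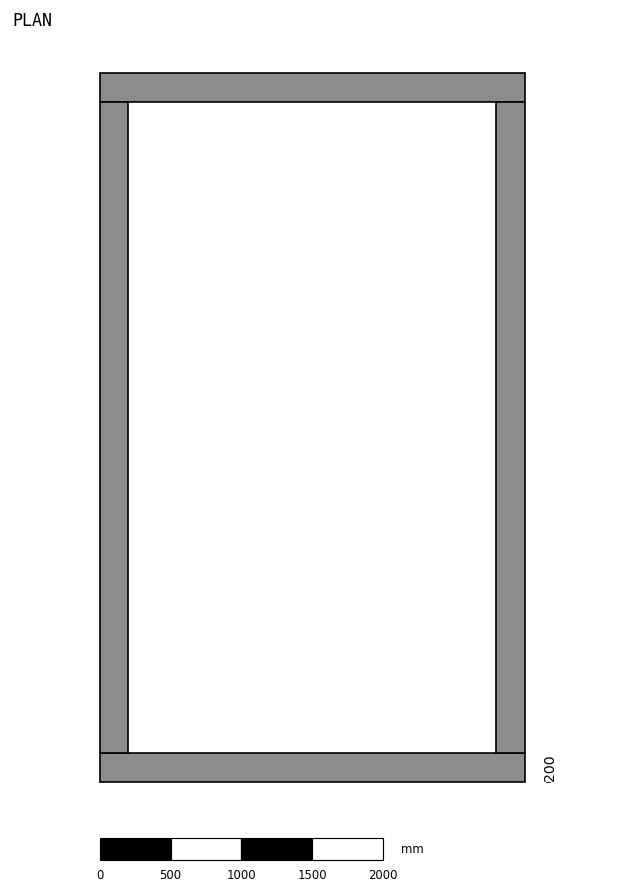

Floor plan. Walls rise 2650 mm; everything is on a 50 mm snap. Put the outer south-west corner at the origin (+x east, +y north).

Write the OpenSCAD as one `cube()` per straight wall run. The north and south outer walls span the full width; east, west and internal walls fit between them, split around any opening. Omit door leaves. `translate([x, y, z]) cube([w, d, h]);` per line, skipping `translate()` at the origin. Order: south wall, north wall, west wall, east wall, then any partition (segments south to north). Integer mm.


cube([3000, 200, 2650]);
translate([0, 4800, 0]) cube([3000, 200, 2650]);
translate([0, 200, 0]) cube([200, 4600, 2650]);
translate([2800, 200, 0]) cube([200, 4600, 2650]);


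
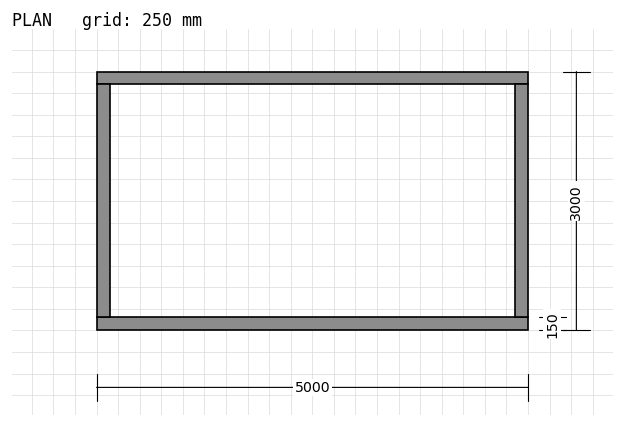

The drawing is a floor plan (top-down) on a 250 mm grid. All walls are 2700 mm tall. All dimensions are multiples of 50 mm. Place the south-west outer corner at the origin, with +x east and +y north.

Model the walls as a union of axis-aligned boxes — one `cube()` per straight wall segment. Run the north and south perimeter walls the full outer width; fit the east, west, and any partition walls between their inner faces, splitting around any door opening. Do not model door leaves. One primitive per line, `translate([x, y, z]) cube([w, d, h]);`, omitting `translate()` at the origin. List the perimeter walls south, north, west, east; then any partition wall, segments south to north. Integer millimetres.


cube([5000, 150, 2700]);
translate([0, 2850, 0]) cube([5000, 150, 2700]);
translate([0, 150, 0]) cube([150, 2700, 2700]);
translate([4850, 150, 0]) cube([150, 2700, 2700]);


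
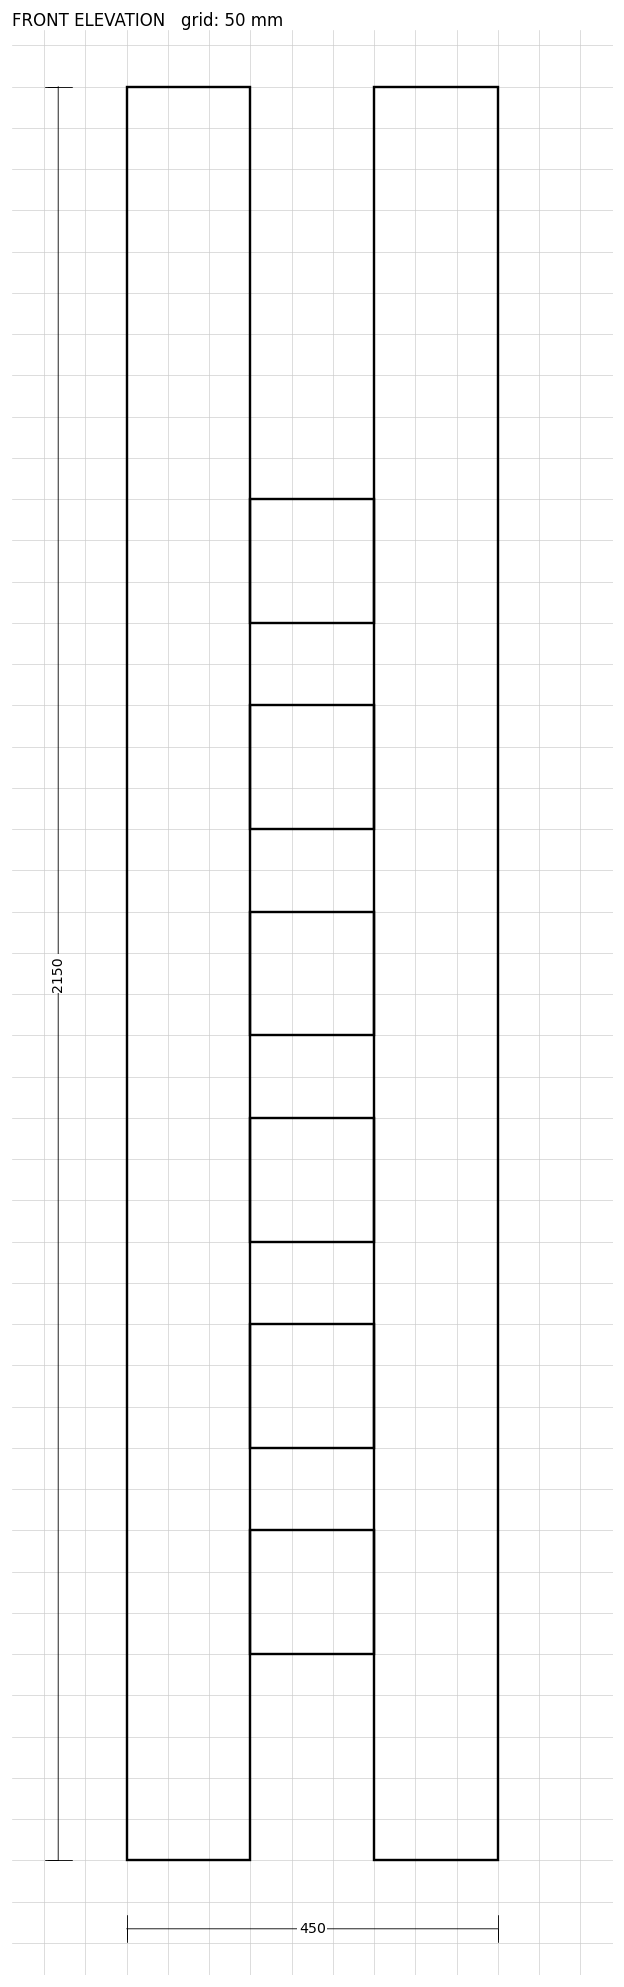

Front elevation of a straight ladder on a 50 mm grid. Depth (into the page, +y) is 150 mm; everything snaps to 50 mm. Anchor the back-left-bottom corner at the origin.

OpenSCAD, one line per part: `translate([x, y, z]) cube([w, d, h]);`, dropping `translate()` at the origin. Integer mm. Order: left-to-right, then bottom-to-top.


cube([150, 150, 2150]);
translate([150, 0, 250]) cube([150, 150, 150]);
translate([150, 0, 500]) cube([150, 150, 150]);
translate([150, 0, 750]) cube([150, 150, 150]);
translate([150, 0, 1000]) cube([150, 150, 150]);
translate([150, 0, 1250]) cube([150, 150, 150]);
translate([150, 0, 1500]) cube([150, 150, 150]);
translate([300, 0, 0]) cube([150, 150, 2150]);
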